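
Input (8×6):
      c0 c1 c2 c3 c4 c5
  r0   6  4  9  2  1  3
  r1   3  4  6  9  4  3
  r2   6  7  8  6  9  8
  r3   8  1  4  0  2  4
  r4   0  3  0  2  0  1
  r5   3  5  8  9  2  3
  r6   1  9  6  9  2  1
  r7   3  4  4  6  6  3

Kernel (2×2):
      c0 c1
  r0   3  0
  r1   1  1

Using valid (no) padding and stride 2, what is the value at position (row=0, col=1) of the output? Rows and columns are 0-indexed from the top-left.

The receptive field on the input at this output position is [9 2 / 6 9]. Elementwise product with the kernel and sum: 9·3 + 6·1 + 9·1.

42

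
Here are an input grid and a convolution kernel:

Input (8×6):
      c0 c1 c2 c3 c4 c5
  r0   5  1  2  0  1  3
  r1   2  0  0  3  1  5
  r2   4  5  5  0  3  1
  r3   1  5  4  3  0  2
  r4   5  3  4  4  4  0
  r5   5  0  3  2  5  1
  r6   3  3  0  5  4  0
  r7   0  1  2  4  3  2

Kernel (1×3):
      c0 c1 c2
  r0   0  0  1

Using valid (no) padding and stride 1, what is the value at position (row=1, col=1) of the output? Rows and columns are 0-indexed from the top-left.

The receptive field on the input at this output position is [0 0 3]. Elementwise product with the kernel and sum: 3·1.

3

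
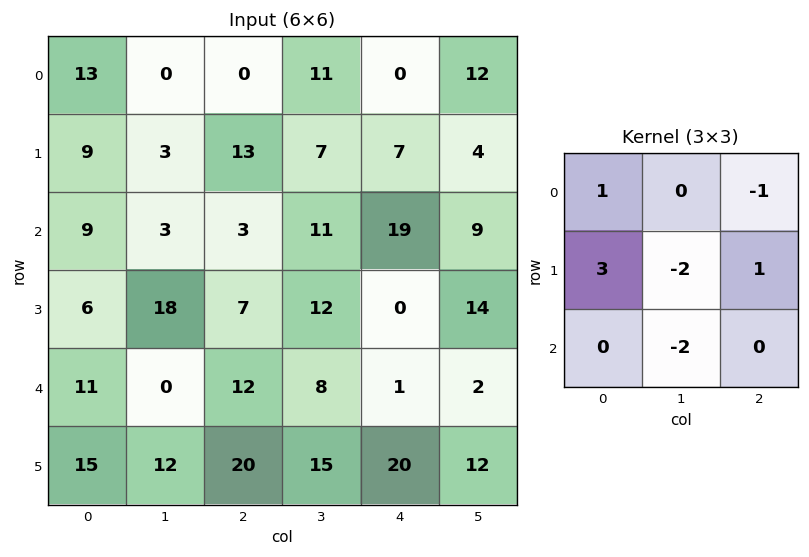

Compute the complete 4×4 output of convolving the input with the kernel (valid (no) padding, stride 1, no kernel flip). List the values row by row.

41 -27 10 -28
-16 -4 -12 7
-5 20 -35 50
20 -50 -2 -18

Output[0,0]: The receptive field on the input at this output position is [13 0 0 / 9 3 13 / 9 3 3]. Elementwise product with the kernel and sum: 13·1 + 0·-1 + 9·3 + 3·-2 + 13·1 + 3·-2.
Output[0,1]: The receptive field on the input at this output position is [0 0 11 / 3 13 7 / 3 3 11]. Elementwise product with the kernel and sum: 0·1 + 11·-1 + 3·3 + 13·-2 + 7·1 + 3·-2.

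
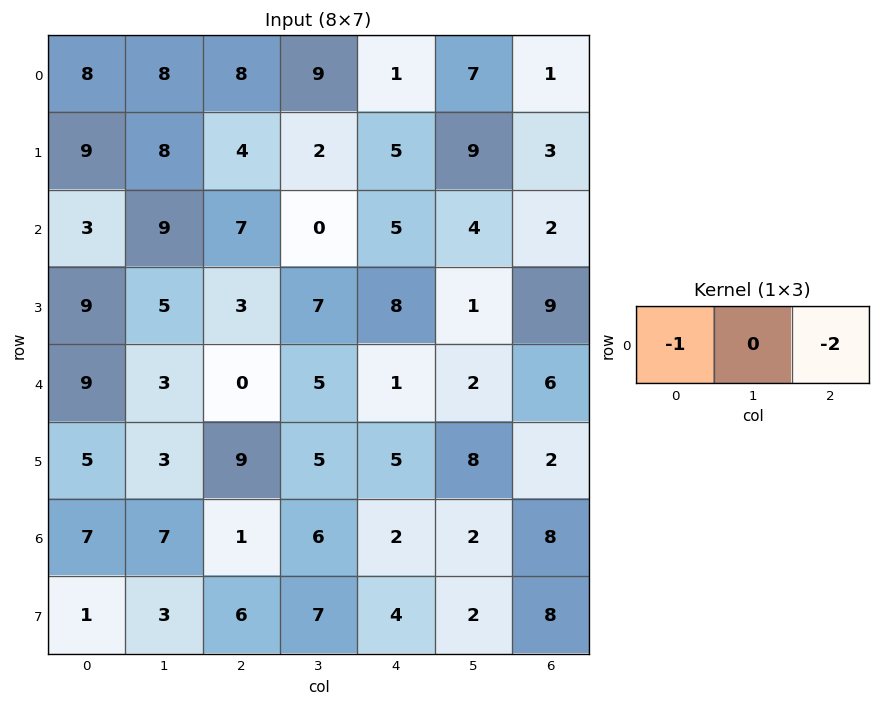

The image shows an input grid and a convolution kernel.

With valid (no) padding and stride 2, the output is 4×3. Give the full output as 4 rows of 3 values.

-24 -10 -3
-17 -17 -9
-9 -2 -13
-9 -5 -18

Output[0,0]: The receptive field on the input at this output position is [8 8 8]. Elementwise product with the kernel and sum: 8·-1 + 8·-2.
Output[0,1]: The receptive field on the input at this output position is [8 9 1]. Elementwise product with the kernel and sum: 8·-1 + 1·-2.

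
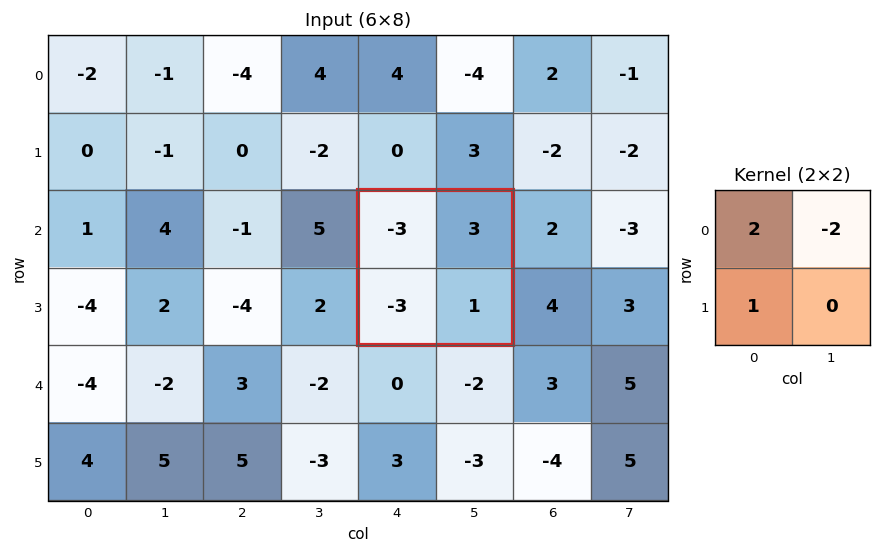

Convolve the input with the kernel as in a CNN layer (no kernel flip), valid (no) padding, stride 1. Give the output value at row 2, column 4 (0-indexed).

-15

The receptive field on the input at this output position is [-3 3 / -3 1]. Elementwise product with the kernel and sum: -3·2 + 3·-2 + -3·1.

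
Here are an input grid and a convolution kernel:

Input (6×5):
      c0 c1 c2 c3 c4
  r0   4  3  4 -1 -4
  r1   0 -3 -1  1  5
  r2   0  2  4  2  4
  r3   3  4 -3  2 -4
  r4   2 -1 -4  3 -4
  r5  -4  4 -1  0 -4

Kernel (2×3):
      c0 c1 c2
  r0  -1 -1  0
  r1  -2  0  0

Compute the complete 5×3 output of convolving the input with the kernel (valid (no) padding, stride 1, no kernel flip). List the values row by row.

Output[0,0]: The receptive field on the input at this output position is [4 3 4 / 0 -3 -1]. Elementwise product with the kernel and sum: 4·-1 + 3·-1 + 0·-2.

-7 -1 -1
3 0 -8
-8 -14 0
-11 1 9
7 -3 3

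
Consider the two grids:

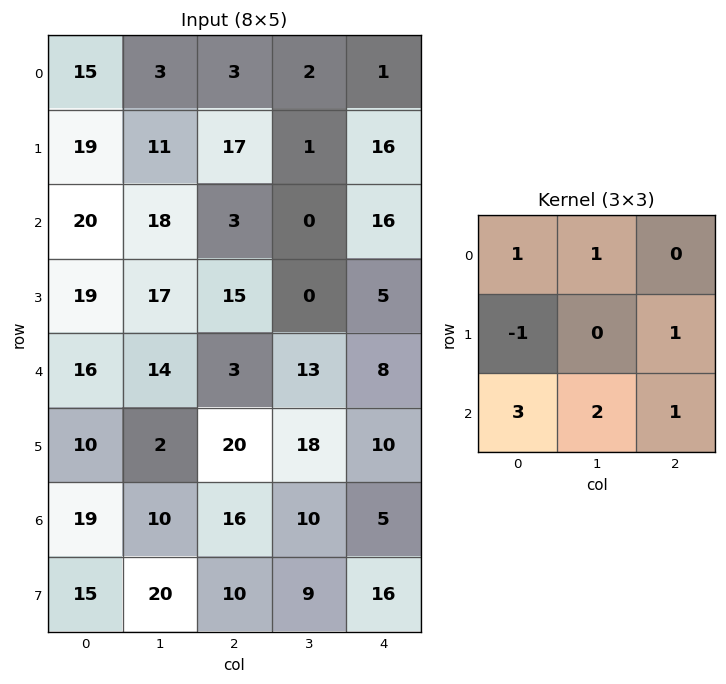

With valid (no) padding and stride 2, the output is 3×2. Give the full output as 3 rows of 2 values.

Output[0,0]: The receptive field on the input at this output position is [15 3 3 / 19 11 17 / 20 18 3]. Elementwise product with the kernel and sum: 15·1 + 3·1 + 19·-1 + 17·1 + 20·3 + 18·2 + 3·1.

115 29
113 36
133 79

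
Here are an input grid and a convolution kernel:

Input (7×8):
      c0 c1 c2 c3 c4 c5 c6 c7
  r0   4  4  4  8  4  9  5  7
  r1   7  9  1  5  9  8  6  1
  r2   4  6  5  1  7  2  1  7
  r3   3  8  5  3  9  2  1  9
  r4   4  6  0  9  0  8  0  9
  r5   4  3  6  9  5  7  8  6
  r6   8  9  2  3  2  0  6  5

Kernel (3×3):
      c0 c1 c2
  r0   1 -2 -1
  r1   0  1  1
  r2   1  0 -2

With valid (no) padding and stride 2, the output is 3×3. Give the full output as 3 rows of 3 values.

-4 -11 0
4 8 5
5 -6 -11

Output[0,0]: The receptive field on the input at this output position is [4 4 4 / 7 9 1 / 4 6 5]. Elementwise product with the kernel and sum: 4·1 + 4·-2 + 4·-1 + 9·1 + 1·1 + 4·1 + 5·-2.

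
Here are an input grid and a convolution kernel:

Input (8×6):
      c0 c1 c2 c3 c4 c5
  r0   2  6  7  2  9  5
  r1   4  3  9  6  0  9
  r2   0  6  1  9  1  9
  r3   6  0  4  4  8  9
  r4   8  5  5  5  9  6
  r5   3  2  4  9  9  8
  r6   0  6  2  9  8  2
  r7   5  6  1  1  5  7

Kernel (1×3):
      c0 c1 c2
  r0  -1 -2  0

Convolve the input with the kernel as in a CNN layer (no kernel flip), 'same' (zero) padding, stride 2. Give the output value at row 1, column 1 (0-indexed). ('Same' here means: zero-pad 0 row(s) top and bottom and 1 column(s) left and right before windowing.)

-8

The receptive field on the zero-padded input at this output position is [6 1 9]. Elementwise product with the kernel and sum: 6·-1 + 1·-2.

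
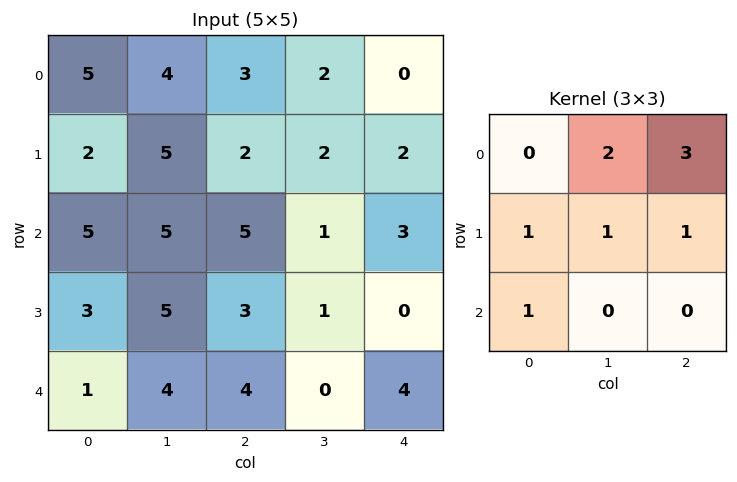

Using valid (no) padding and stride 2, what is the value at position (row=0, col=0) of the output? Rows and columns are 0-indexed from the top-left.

31

The receptive field on the input at this output position is [5 4 3 / 2 5 2 / 5 5 5]. Elementwise product with the kernel and sum: 4·2 + 3·3 + 2·1 + 5·1 + 2·1 + 5·1.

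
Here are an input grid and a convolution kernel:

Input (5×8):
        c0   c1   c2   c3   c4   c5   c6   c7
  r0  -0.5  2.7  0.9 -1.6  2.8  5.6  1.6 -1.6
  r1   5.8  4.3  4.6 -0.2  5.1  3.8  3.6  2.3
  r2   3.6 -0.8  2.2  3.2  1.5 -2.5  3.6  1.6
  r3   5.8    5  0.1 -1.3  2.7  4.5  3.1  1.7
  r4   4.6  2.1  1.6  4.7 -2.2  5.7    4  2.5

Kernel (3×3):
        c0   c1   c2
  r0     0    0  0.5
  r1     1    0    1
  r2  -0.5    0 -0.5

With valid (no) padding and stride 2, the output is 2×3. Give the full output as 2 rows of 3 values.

Output[0,0]: The receptive field on the input at this output position is [-0.5 2.7 0.9 / 5.8 4.3 4.6 / 3.6 -0.8 2.2]. Elementwise product with the kernel and sum: 0.9·0.5 + 5.8·1 + 4.6·1 + 3.6·-0.5 + 2.2·-0.5.
Output[0,1]: The receptive field on the input at this output position is [0.9 -1.6 2.8 / 4.6 -0.2 5.1 / 2.2 3.2 1.5]. Elementwise product with the kernel and sum: 2.8·0.5 + 4.6·1 + 5.1·1 + 2.2·-0.5 + 1.5·-0.5.

7.95 9.25 6.95
3.9 3.85 6.7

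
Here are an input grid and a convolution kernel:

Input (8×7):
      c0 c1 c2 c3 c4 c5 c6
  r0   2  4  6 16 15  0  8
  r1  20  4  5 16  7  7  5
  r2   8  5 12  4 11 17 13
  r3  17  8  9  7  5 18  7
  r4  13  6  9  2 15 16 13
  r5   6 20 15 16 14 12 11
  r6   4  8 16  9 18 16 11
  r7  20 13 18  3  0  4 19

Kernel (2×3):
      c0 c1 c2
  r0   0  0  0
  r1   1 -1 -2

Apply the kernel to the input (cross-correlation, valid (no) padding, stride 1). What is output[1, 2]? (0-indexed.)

The receptive field on the input at this output position is [5 16 7 / 12 4 11]. Elementwise product with the kernel and sum: 12·1 + 4·-1 + 11·-2.

-14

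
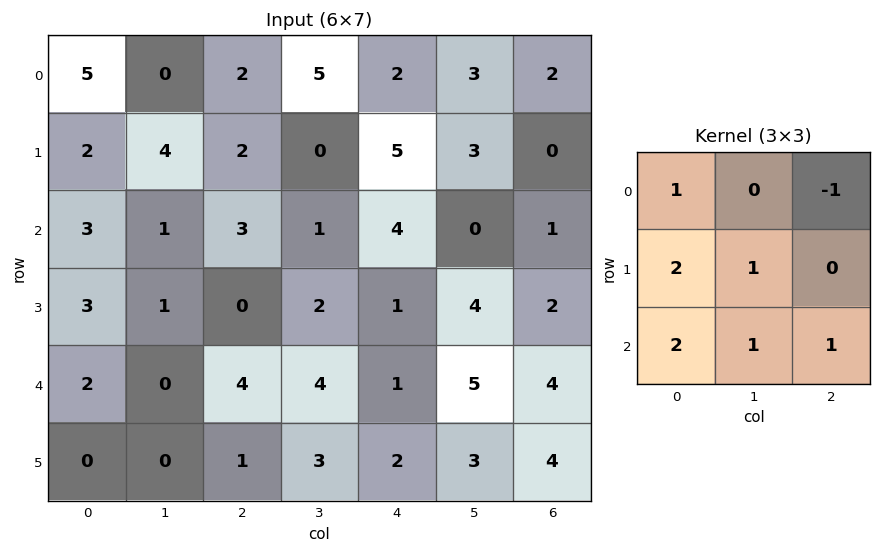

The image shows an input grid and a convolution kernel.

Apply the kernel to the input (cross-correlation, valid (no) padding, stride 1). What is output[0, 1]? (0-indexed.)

11

The receptive field on the input at this output position is [0 2 5 / 4 2 0 / 1 3 1]. Elementwise product with the kernel and sum: 0·1 + 5·-1 + 4·2 + 2·1 + 1·2 + 3·1 + 1·1.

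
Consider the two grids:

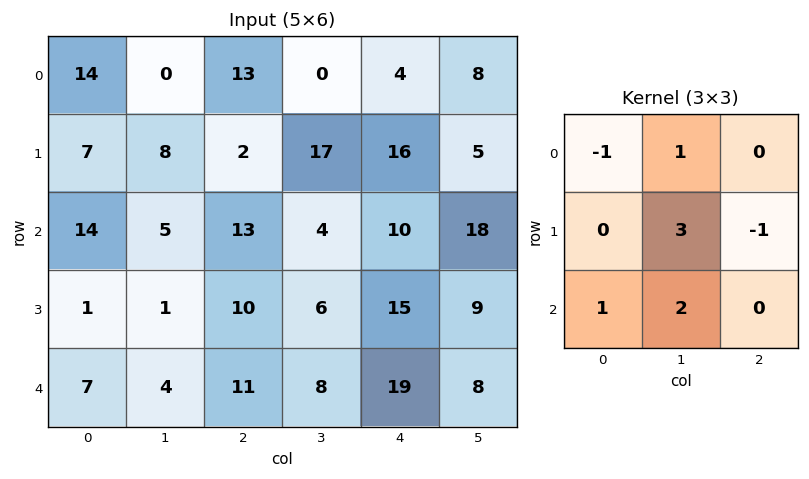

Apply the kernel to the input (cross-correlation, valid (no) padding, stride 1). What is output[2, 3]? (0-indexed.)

88

The receptive field on the input at this output position is [4 10 18 / 6 15 9 / 8 19 8]. Elementwise product with the kernel and sum: 4·-1 + 10·1 + 15·3 + 9·-1 + 8·1 + 19·2.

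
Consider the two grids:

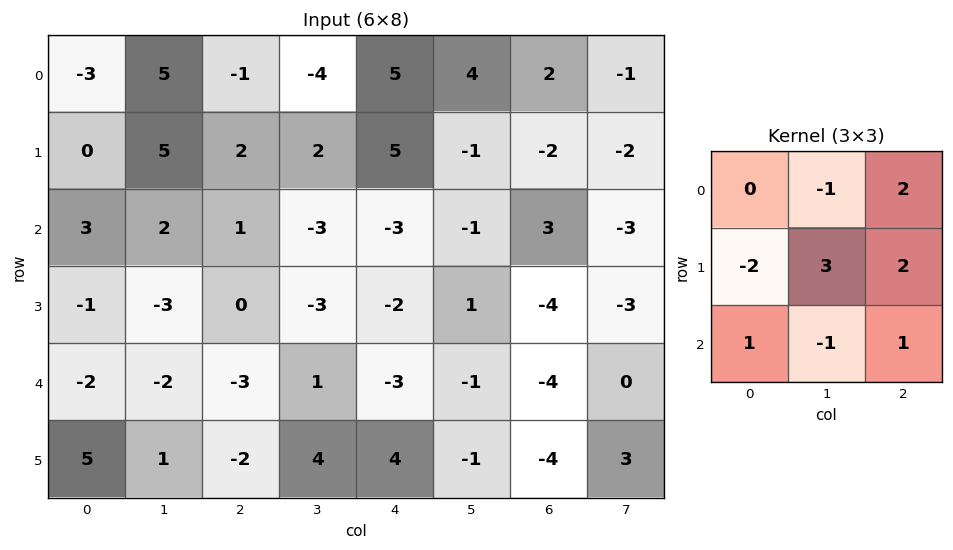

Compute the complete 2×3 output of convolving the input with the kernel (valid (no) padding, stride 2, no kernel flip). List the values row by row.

14 27 -16
-10 -23 0

Output[0,0]: The receptive field on the input at this output position is [-3 5 -1 / 0 5 2 / 3 2 1]. Elementwise product with the kernel and sum: 5·-1 + -1·2 + 0·-2 + 5·3 + 2·2 + 3·1 + 2·-1 + 1·1.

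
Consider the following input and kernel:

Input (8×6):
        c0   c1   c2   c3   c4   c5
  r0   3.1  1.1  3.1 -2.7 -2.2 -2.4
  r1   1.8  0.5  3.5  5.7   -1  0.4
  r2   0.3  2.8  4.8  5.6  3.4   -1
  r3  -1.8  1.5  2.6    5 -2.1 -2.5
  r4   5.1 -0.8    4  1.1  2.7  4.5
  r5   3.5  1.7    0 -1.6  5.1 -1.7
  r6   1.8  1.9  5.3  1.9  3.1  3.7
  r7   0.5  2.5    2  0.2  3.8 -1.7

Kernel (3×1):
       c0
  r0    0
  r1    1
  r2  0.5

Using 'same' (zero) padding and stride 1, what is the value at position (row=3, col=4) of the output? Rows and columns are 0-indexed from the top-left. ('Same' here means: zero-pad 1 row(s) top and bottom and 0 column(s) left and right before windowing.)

The receptive field on the zero-padded input at this output position is [3.4 / -2.1 / 2.7]. Elementwise product with the kernel and sum: -2.1·1 + 2.7·0.5.

-0.75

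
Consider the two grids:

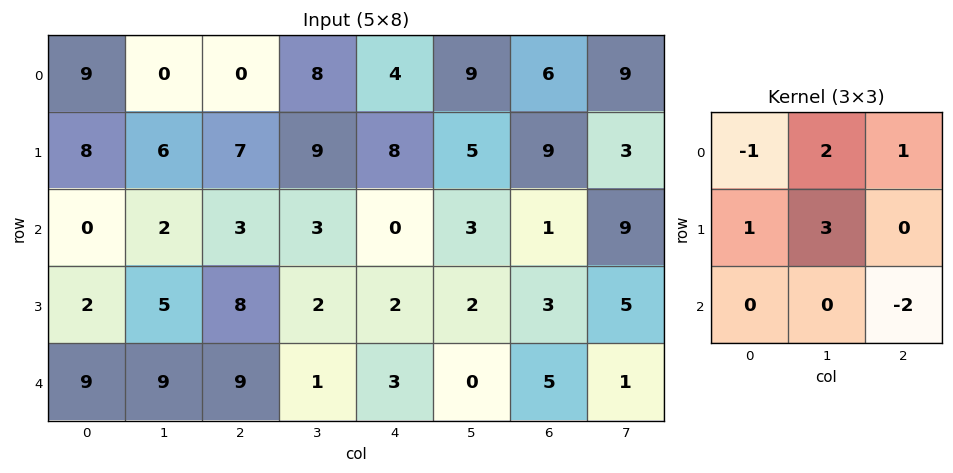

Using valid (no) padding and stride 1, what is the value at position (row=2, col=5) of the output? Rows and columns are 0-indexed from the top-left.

17

The receptive field on the input at this output position is [3 1 9 / 2 3 5 / 0 5 1]. Elementwise product with the kernel and sum: 3·-1 + 1·2 + 9·1 + 2·1 + 3·3 + 1·-2.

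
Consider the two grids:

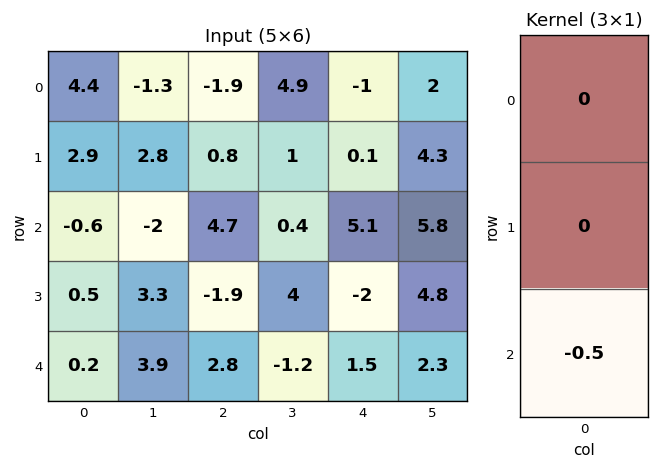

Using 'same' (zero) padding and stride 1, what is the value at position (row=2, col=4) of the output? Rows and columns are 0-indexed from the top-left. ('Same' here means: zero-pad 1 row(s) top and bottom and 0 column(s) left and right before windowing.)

1

The receptive field on the zero-padded input at this output position is [0.1 / 5.1 / -2]. Elementwise product with the kernel and sum: -2·-0.5.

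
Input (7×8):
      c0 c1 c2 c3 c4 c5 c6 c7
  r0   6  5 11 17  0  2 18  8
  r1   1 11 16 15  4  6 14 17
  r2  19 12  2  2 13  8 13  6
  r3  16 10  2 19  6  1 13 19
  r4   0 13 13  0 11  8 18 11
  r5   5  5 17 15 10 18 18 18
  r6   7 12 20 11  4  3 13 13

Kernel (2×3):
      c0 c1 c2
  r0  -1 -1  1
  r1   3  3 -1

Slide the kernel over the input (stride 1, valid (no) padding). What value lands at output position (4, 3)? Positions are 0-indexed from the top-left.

The receptive field on the input at this output position is [0 11 8 / 15 10 18]. Elementwise product with the kernel and sum: 0·-1 + 11·-1 + 8·1 + 15·3 + 10·3 + 18·-1.

54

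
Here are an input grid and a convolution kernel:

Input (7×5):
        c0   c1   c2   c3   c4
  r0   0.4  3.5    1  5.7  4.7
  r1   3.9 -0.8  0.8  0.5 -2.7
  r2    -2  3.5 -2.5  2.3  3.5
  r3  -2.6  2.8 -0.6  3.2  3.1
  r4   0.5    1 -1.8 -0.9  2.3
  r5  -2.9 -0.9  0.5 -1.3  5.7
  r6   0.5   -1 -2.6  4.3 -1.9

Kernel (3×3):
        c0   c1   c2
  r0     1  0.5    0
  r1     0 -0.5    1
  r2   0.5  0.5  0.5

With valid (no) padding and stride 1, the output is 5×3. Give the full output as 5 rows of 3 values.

Output[0,0]: The receptive field on the input at this output position is [0.4 3.5 1 / 3.9 -0.8 0.8 / -2 3.5 -2.5]. Elementwise product with the kernel and sum: 0.4·1 + 3.5·0.5 + -0.8·-0.5 + 0.8·1 + -2·0.5 + 3.5·0.5 + -2.5·0.5.
Output[0,1]: The receptive field on the input at this output position is [3.5 1 5.7 / -0.8 0.8 0.5 / 3.5 -2.5 2.3]. Elementwise product with the kernel and sum: 3.5·1 + 1·0.5 + 0.8·-0.5 + 0.5·1 + 3.5·0.5 + -2.5·0.5 + 2.3·0.5.

2.85 5.75 2.55
-0.95 5.85 6.25
-2.4 4.9 -0.05
-5.15 1.65 6.2
0.4 -1.1 4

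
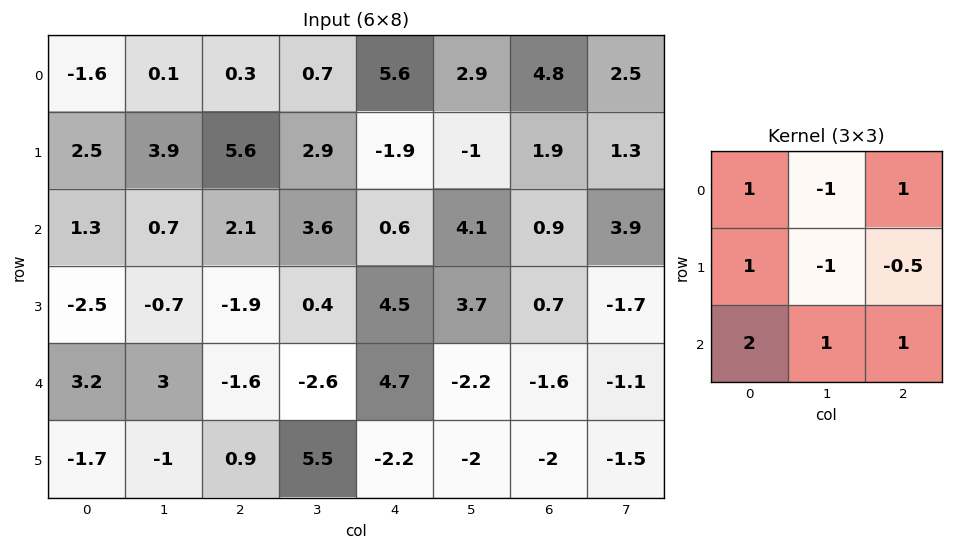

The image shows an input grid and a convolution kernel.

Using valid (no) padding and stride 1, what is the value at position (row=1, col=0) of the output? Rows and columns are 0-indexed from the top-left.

The receptive field on the input at this output position is [2.5 3.9 5.6 / 1.3 0.7 2.1 / -2.5 -0.7 -1.9]. Elementwise product with the kernel and sum: 2.5·1 + 3.9·-1 + 5.6·1 + 1.3·1 + 0.7·-1 + 2.1·-0.5 + -2.5·2 + -0.7·1 + -1.9·1.

-3.85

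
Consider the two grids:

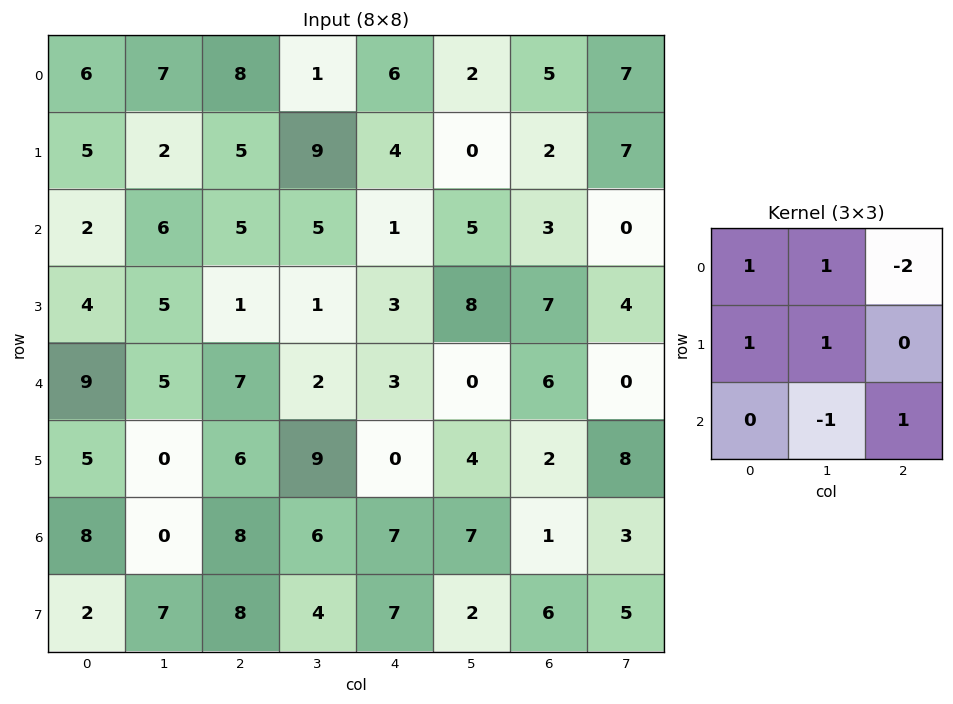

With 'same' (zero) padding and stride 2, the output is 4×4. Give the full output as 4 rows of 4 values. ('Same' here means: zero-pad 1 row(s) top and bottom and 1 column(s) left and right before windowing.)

Output[0,0]: The receptive field on the zero-padded input at this output position is [0 0 0 / 0 6 7 / 0 5 2]. Elementwise product with the kernel and sum: 0·1 + 0·1 + 0·-2 + 0·1 + 6·1 + 5·-1 + 2·1.

3 19 3 12
4 0 24 -7
-2 19 -3 19
18 -8 9 -3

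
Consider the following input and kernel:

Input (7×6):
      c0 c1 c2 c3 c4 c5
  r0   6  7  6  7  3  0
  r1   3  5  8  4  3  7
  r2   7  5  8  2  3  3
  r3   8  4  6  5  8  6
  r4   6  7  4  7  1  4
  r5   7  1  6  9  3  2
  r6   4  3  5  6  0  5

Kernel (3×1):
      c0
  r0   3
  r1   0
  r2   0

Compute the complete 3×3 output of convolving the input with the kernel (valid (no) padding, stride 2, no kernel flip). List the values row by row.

18 18 9
21 24 9
18 12 3

Output[0,0]: The receptive field on the input at this output position is [6 / 3 / 7]. Elementwise product with the kernel and sum: 6·3.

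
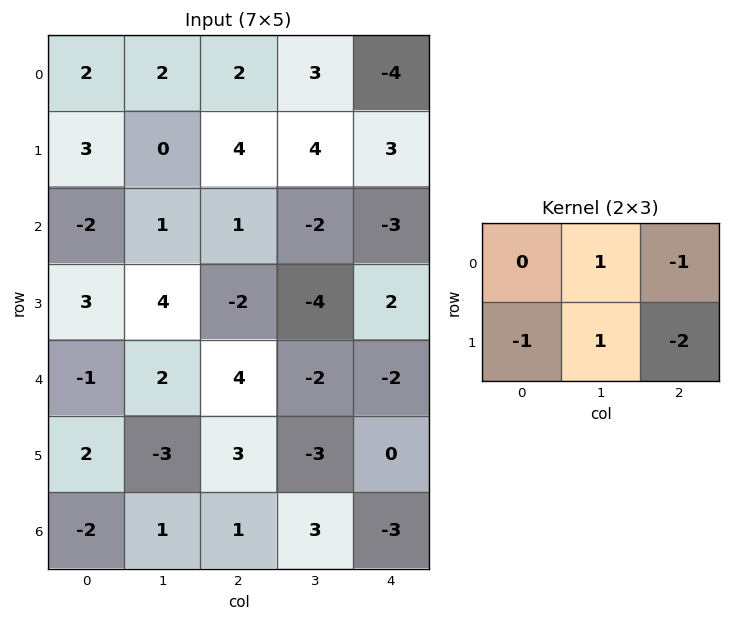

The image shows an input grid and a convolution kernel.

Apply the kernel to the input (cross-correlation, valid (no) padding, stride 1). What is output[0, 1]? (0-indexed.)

The receptive field on the input at this output position is [2 2 3 / 0 4 4]. Elementwise product with the kernel and sum: 2·1 + 3·-1 + 0·-1 + 4·1 + 4·-2.

-5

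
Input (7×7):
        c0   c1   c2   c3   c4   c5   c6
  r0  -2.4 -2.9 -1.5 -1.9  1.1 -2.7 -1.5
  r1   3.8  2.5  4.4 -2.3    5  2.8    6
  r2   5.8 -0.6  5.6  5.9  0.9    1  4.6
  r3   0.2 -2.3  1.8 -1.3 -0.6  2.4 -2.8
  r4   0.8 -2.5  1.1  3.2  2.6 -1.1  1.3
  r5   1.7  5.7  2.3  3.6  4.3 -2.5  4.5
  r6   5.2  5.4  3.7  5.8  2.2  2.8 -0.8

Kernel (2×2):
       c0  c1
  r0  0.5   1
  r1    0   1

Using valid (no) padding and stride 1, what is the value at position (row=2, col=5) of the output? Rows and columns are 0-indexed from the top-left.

The receptive field on the input at this output position is [1 4.6 / 2.4 -2.8]. Elementwise product with the kernel and sum: 1·0.5 + 4.6·1 + -2.8·1.

2.3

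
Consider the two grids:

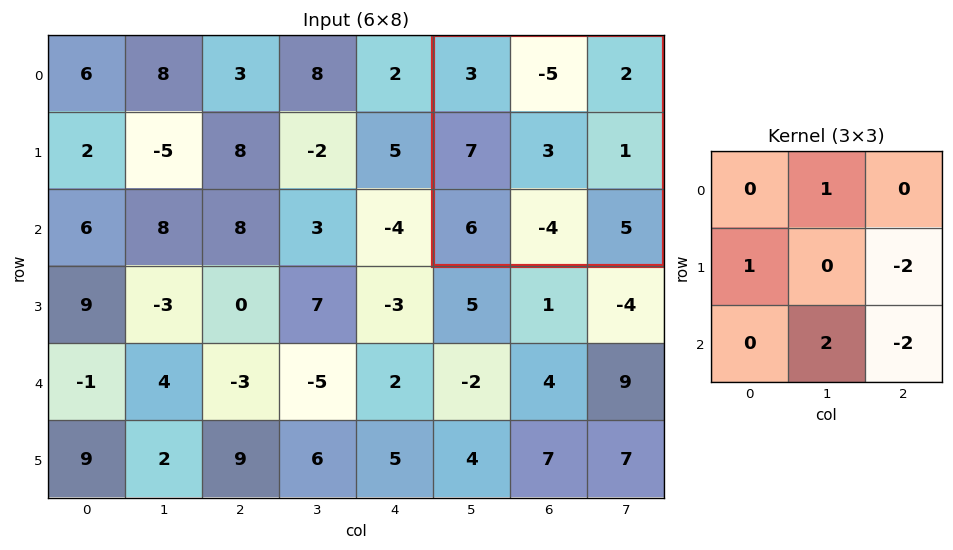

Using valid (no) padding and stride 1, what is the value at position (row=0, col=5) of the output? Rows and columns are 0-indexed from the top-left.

-18

The receptive field on the input at this output position is [3 -5 2 / 7 3 1 / 6 -4 5]. Elementwise product with the kernel and sum: -5·1 + 7·1 + 1·-2 + -4·2 + 5·-2.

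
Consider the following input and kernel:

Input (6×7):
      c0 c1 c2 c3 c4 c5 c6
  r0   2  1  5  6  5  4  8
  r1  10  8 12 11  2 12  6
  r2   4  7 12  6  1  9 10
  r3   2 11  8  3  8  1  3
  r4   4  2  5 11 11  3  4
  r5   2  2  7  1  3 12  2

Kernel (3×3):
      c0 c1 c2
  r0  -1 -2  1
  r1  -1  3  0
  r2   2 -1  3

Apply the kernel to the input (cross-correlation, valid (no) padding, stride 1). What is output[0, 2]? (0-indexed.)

The receptive field on the input at this output position is [5 6 5 / 12 11 2 / 12 6 1]. Elementwise product with the kernel and sum: 5·-1 + 6·-2 + 5·1 + 12·-1 + 11·3 + 12·2 + 6·-1 + 1·3.

30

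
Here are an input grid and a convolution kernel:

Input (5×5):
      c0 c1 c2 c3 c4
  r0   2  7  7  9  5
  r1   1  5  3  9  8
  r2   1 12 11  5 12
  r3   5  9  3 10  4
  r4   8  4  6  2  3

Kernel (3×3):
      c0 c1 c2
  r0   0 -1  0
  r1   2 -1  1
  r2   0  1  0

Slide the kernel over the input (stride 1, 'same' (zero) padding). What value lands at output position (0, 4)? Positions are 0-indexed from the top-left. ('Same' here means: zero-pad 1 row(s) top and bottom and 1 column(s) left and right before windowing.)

The receptive field on the zero-padded input at this output position is [0 0 0 / 9 5 0 / 9 8 0]. Elementwise product with the kernel and sum: 0·-1 + 9·2 + 5·-1 + 0·1 + 8·1.

21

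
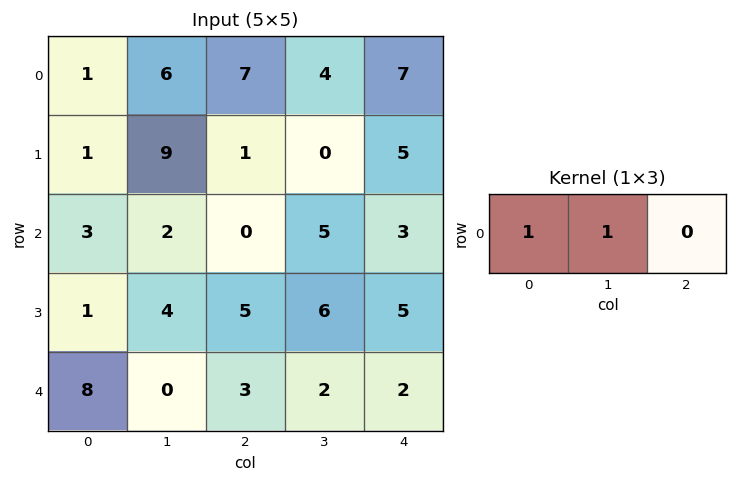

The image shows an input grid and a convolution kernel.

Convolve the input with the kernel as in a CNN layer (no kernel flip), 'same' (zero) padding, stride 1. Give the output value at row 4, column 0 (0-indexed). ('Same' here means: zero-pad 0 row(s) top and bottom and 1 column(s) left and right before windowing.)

8

The receptive field on the zero-padded input at this output position is [0 8 0]. Elementwise product with the kernel and sum: 0·1 + 8·1.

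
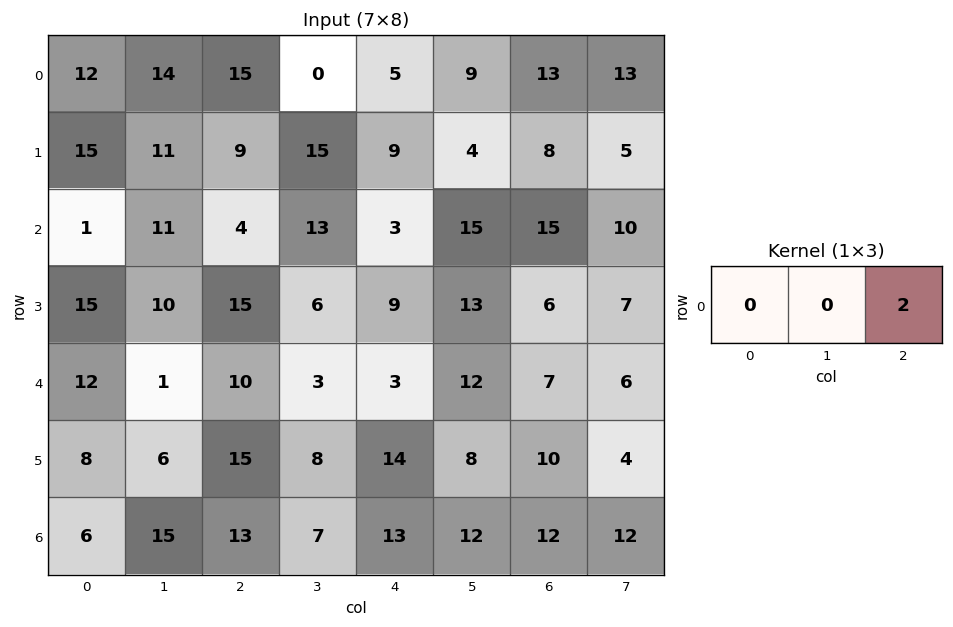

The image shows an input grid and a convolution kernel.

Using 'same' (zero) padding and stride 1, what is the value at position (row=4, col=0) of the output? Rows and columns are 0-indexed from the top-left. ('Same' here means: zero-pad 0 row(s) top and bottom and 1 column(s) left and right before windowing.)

The receptive field on the zero-padded input at this output position is [0 12 1]. Elementwise product with the kernel and sum: 1·2.

2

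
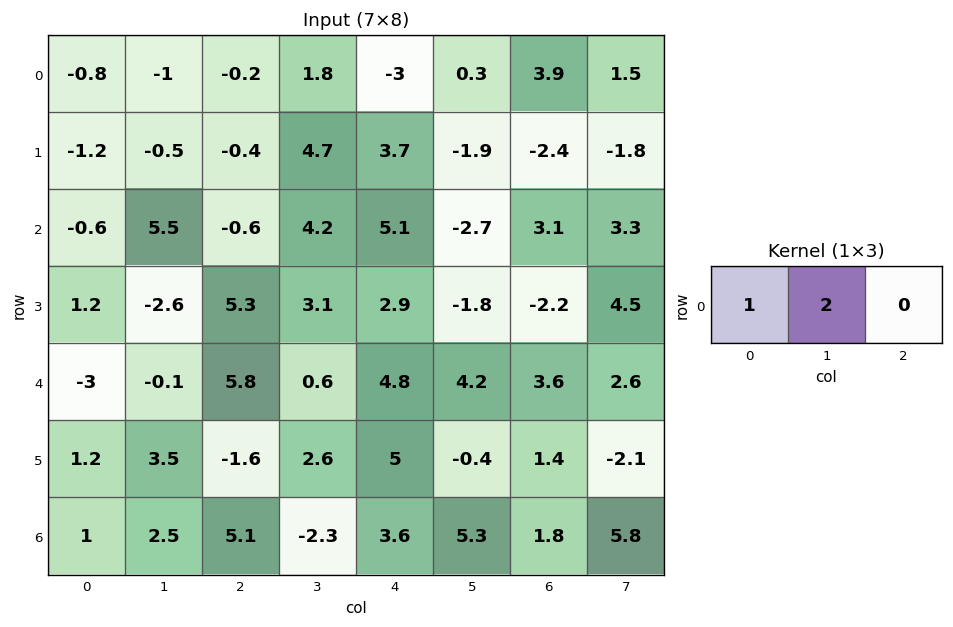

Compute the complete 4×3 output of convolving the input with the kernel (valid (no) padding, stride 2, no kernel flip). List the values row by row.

-2.8 3.4 -2.4
10.4 7.8 -0.3
-3.2 7 13.2
6 0.5 14.2

Output[0,0]: The receptive field on the input at this output position is [-0.8 -1 -0.2]. Elementwise product with the kernel and sum: -0.8·1 + -1·2.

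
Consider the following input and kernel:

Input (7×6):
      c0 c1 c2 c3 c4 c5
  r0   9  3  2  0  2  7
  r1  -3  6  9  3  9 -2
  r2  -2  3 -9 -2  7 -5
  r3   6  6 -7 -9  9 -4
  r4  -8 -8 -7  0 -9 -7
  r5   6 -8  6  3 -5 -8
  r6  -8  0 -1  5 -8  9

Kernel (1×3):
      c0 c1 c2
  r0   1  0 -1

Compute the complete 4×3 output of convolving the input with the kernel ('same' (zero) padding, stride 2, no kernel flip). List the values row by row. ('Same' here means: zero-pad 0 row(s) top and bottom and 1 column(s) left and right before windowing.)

-3 3 -7
-3 5 3
8 -8 7
0 -5 -4

Output[0,0]: The receptive field on the zero-padded input at this output position is [0 9 3]. Elementwise product with the kernel and sum: 0·1 + 3·-1.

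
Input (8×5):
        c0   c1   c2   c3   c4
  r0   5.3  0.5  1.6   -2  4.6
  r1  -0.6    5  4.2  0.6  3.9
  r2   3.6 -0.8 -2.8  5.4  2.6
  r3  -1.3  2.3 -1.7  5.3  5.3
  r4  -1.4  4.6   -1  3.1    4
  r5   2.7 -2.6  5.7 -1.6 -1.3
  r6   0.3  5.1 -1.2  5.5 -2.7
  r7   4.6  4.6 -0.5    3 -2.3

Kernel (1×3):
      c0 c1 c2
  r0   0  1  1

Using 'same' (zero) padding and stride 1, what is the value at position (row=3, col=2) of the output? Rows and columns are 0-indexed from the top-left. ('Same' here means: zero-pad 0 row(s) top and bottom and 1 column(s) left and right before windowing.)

The receptive field on the zero-padded input at this output position is [2.3 -1.7 5.3]. Elementwise product with the kernel and sum: -1.7·1 + 5.3·1.

3.6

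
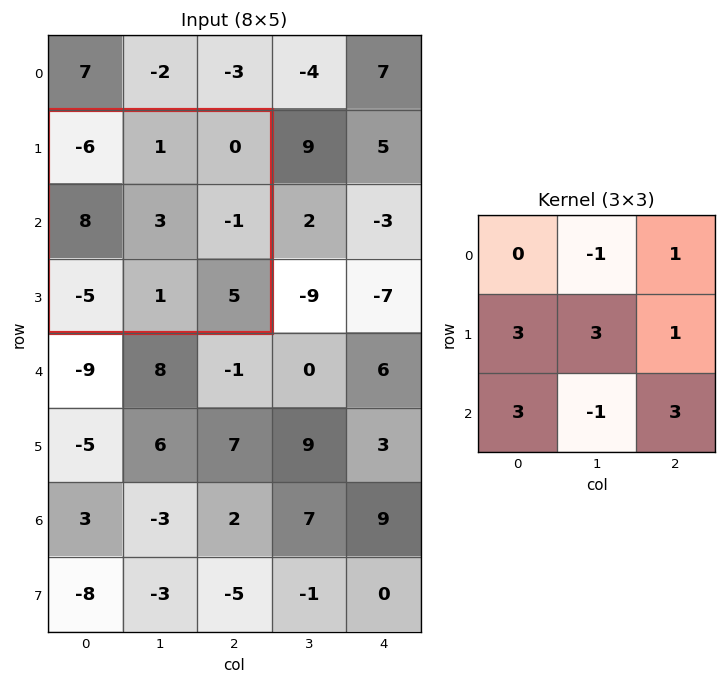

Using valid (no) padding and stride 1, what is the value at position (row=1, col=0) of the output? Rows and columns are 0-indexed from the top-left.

30

The receptive field on the input at this output position is [-6 1 0 / 8 3 -1 / -5 1 5]. Elementwise product with the kernel and sum: 1·-1 + 0·1 + 8·3 + 3·3 + -1·1 + -5·3 + 1·-1 + 5·3.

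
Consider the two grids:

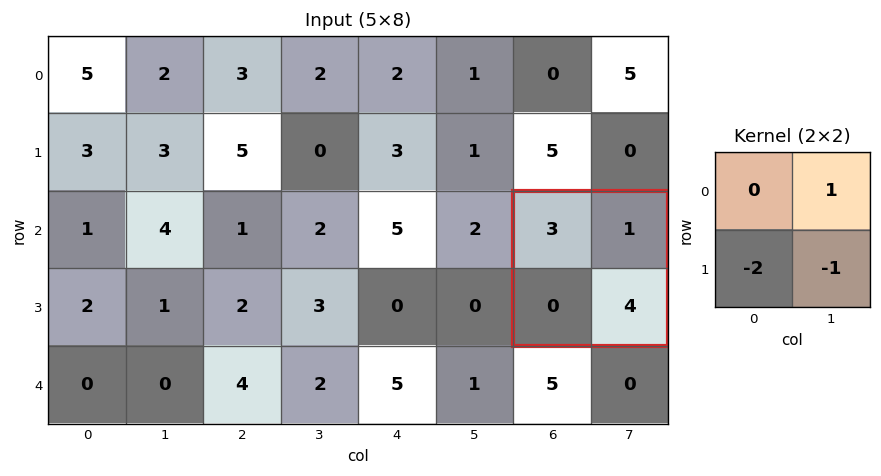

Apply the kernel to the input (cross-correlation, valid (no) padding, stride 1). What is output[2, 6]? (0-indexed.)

-3

The receptive field on the input at this output position is [3 1 / 0 4]. Elementwise product with the kernel and sum: 1·1 + 0·-2 + 4·-1.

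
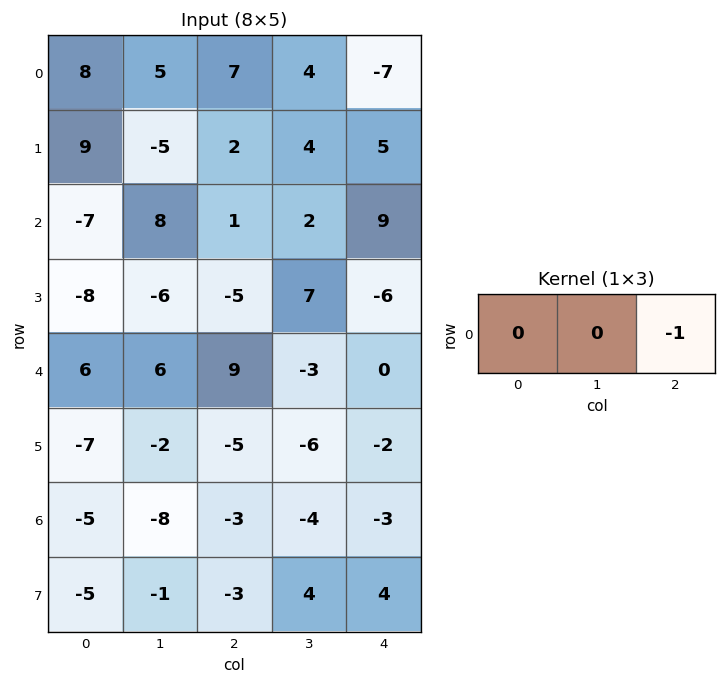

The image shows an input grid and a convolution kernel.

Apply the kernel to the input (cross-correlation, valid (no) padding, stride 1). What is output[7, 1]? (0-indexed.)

-4

The receptive field on the input at this output position is [-1 -3 4]. Elementwise product with the kernel and sum: 4·-1.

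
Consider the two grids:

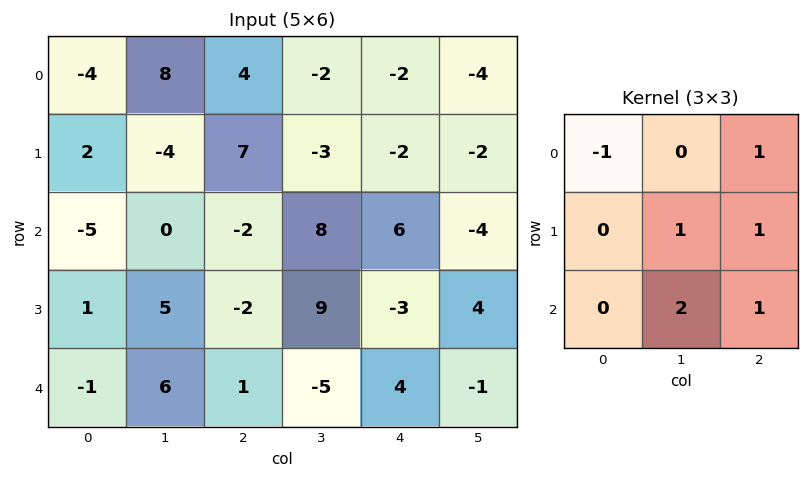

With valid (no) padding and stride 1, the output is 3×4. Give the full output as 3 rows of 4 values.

9 -2 11 2
11 12 20 1
19 12 8 -4

Output[0,0]: The receptive field on the input at this output position is [-4 8 4 / 2 -4 7 / -5 0 -2]. Elementwise product with the kernel and sum: -4·-1 + 4·1 + -4·1 + 7·1 + 0·2 + -2·1.
Output[0,1]: The receptive field on the input at this output position is [8 4 -2 / -4 7 -3 / 0 -2 8]. Elementwise product with the kernel and sum: 8·-1 + -2·1 + 7·1 + -3·1 + -2·2 + 8·1.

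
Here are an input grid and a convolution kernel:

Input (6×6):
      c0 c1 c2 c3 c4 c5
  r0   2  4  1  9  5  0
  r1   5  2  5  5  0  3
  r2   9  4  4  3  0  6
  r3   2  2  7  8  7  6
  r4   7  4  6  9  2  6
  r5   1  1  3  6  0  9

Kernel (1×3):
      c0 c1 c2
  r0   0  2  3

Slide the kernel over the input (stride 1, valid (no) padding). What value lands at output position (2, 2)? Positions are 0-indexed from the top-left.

6

The receptive field on the input at this output position is [4 3 0]. Elementwise product with the kernel and sum: 3·2 + 0·3.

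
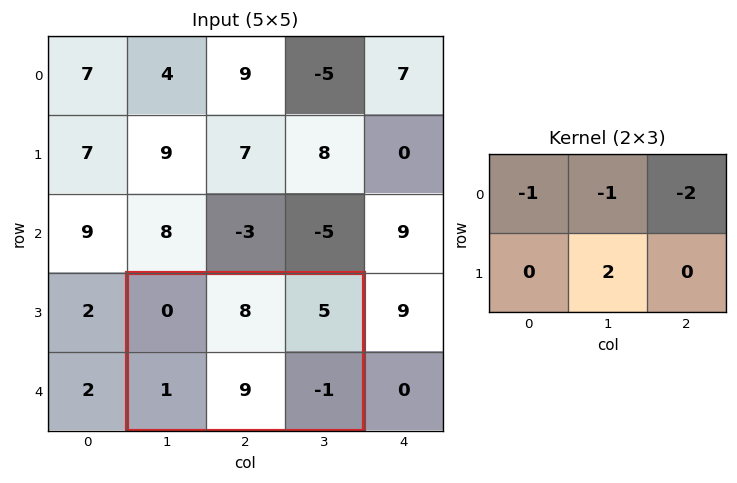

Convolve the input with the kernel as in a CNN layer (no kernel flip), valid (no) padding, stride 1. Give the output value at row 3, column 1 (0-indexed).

The receptive field on the input at this output position is [0 8 5 / 1 9 -1]. Elementwise product with the kernel and sum: 0·-1 + 8·-1 + 5·-2 + 9·2.

0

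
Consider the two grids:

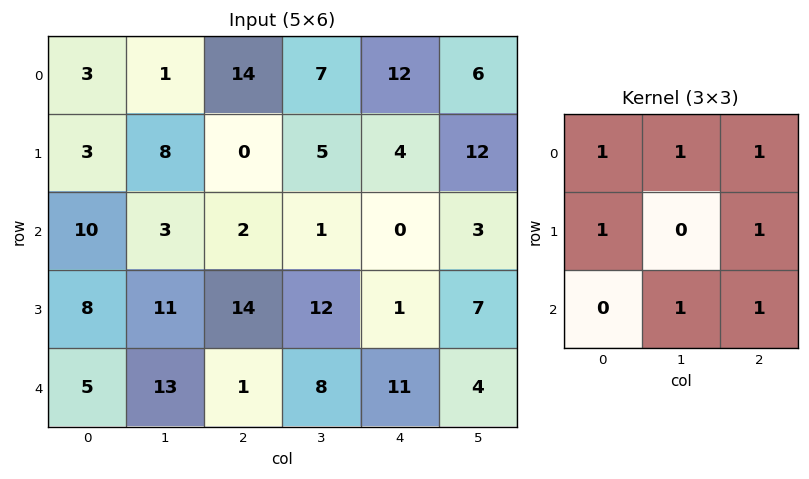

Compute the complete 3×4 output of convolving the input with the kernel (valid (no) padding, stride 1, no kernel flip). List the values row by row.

26 38 38 45
48 43 24 33
51 38 37 38

Output[0,0]: The receptive field on the input at this output position is [3 1 14 / 3 8 0 / 10 3 2]. Elementwise product with the kernel and sum: 3·1 + 1·1 + 14·1 + 3·1 + 0·1 + 3·1 + 2·1.
Output[0,1]: The receptive field on the input at this output position is [1 14 7 / 8 0 5 / 3 2 1]. Elementwise product with the kernel and sum: 1·1 + 14·1 + 7·1 + 8·1 + 5·1 + 2·1 + 1·1.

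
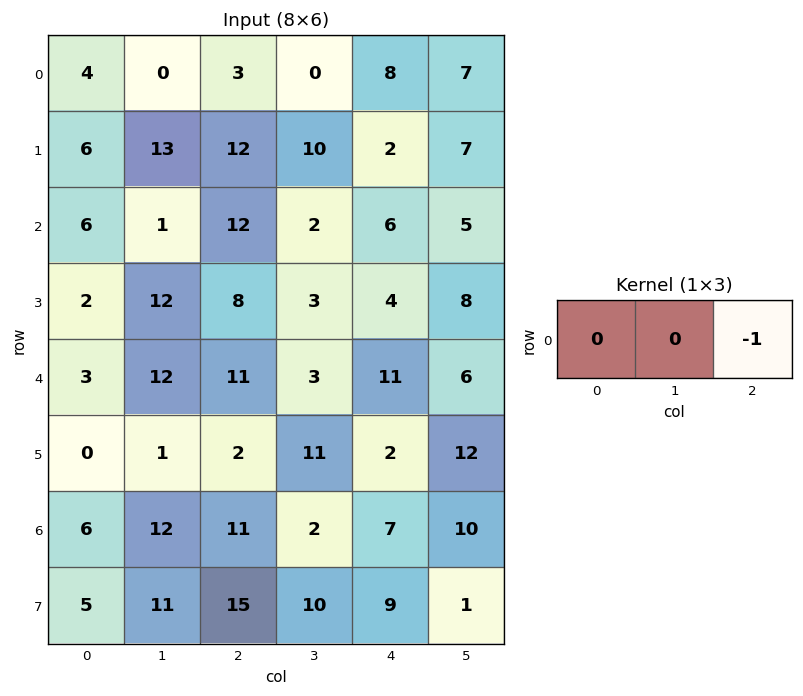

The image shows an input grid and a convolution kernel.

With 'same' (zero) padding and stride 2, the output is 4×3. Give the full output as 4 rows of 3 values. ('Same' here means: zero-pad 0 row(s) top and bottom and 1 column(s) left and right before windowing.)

Output[0,0]: The receptive field on the zero-padded input at this output position is [0 4 0]. Elementwise product with the kernel and sum: 0·-1.

0 0 -7
-1 -2 -5
-12 -3 -6
-12 -2 -10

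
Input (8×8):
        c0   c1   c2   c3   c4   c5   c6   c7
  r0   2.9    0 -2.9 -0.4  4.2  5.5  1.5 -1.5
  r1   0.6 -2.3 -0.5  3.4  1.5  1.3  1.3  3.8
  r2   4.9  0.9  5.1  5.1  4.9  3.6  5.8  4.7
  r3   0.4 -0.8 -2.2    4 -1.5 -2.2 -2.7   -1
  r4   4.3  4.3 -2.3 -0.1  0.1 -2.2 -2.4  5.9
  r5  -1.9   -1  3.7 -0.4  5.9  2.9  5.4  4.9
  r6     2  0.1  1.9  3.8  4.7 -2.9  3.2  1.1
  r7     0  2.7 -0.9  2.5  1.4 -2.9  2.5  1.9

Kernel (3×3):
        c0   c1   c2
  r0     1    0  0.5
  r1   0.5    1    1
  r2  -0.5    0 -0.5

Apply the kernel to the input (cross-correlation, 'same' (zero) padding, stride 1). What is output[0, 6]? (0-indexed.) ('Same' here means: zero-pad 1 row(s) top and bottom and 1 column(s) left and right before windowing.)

0.2

The receptive field on the zero-padded input at this output position is [0 0 0 / 5.5 1.5 -1.5 / 1.3 1.3 3.8]. Elementwise product with the kernel and sum: 0·1 + 0·0.5 + 5.5·0.5 + 1.5·1 + -1.5·1 + 1.3·-0.5 + 3.8·-0.5.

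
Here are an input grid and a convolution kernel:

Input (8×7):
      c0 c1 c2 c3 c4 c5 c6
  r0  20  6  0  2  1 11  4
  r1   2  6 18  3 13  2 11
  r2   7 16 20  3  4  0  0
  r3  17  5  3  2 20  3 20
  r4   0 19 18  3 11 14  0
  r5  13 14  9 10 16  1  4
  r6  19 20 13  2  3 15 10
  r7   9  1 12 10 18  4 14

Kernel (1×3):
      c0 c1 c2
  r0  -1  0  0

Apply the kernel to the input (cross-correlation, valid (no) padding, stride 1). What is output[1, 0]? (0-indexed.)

-2

The receptive field on the input at this output position is [2 6 18]. Elementwise product with the kernel and sum: 2·-1.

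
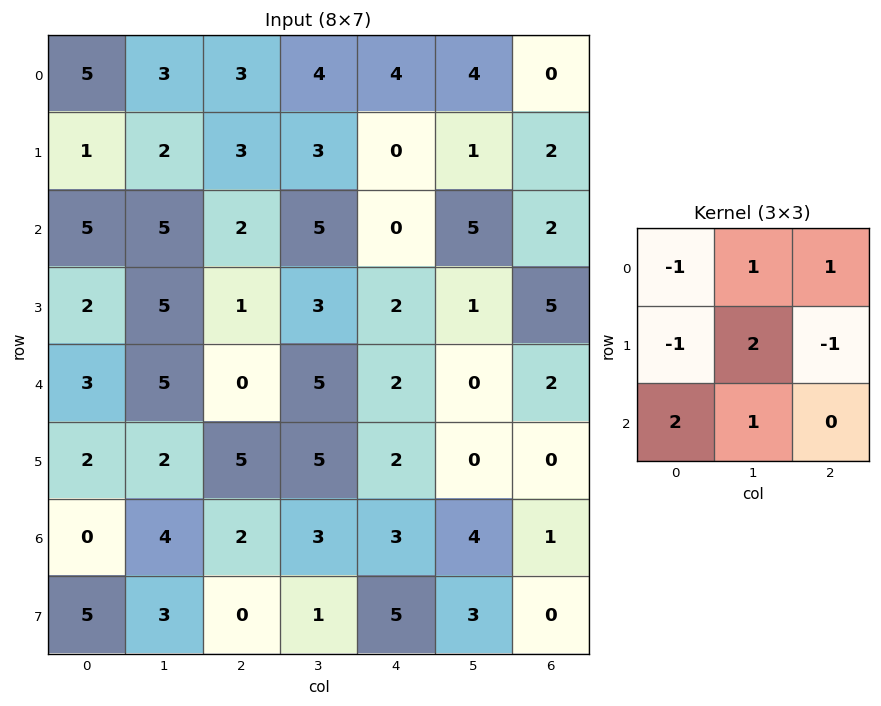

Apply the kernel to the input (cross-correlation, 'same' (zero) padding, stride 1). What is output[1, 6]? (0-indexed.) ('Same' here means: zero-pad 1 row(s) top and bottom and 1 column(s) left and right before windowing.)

The receptive field on the zero-padded input at this output position is [4 0 0 / 1 2 0 / 5 2 0]. Elementwise product with the kernel and sum: 4·-1 + 0·1 + 0·1 + 1·-1 + 2·2 + 0·-1 + 5·2 + 2·1.

11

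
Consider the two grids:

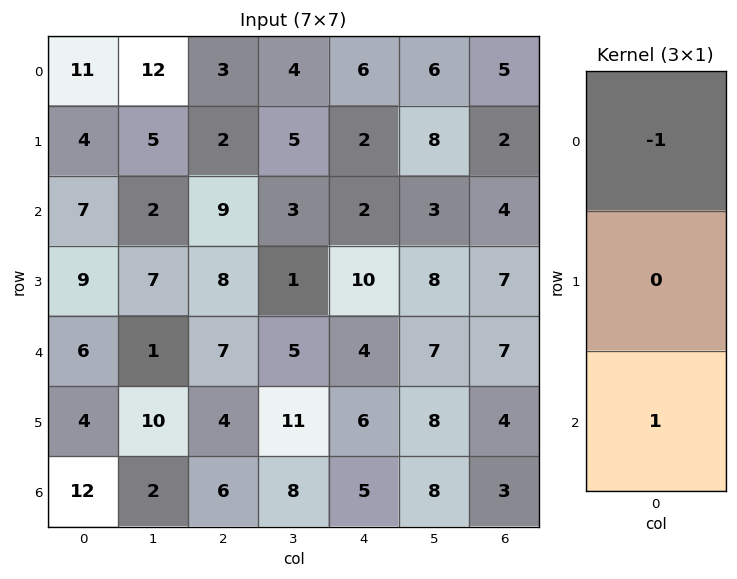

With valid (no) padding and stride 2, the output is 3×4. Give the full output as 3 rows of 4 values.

-4 6 -4 -1
-1 -2 2 3
6 -1 1 -4

Output[0,0]: The receptive field on the input at this output position is [11 / 4 / 7]. Elementwise product with the kernel and sum: 11·-1 + 7·1.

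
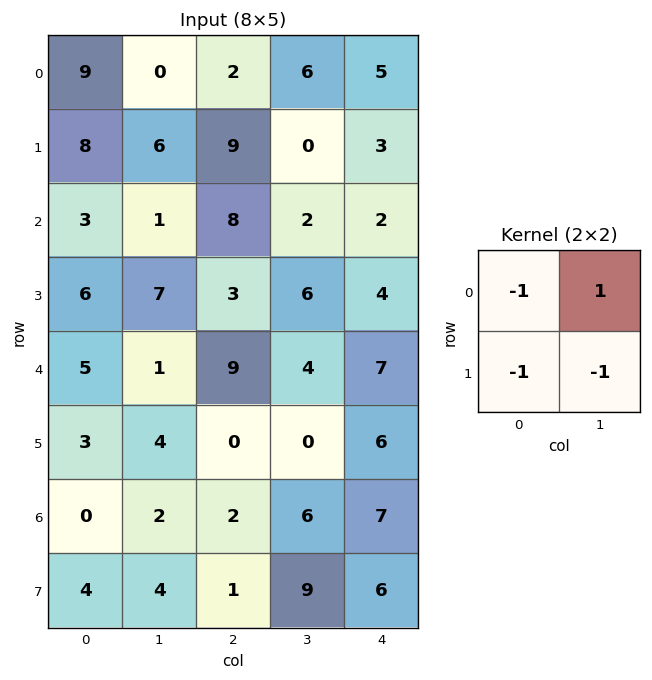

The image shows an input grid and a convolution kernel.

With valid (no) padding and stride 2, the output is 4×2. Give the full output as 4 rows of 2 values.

Output[0,0]: The receptive field on the input at this output position is [9 0 / 8 6]. Elementwise product with the kernel and sum: 9·-1 + 0·1 + 8·-1 + 6·-1.

-23 -5
-15 -15
-11 -5
-6 -6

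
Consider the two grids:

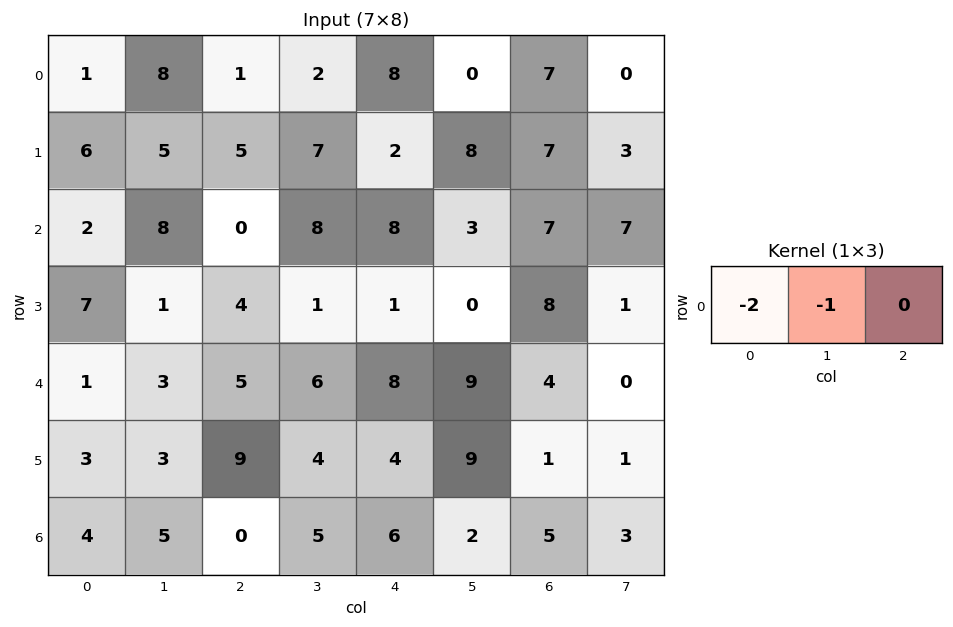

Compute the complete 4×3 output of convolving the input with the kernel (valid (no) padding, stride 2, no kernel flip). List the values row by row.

Output[0,0]: The receptive field on the input at this output position is [1 8 1]. Elementwise product with the kernel and sum: 1·-2 + 8·-1.
Output[0,1]: The receptive field on the input at this output position is [1 2 8]. Elementwise product with the kernel and sum: 1·-2 + 2·-1.

-10 -4 -16
-12 -8 -19
-5 -16 -25
-13 -5 -14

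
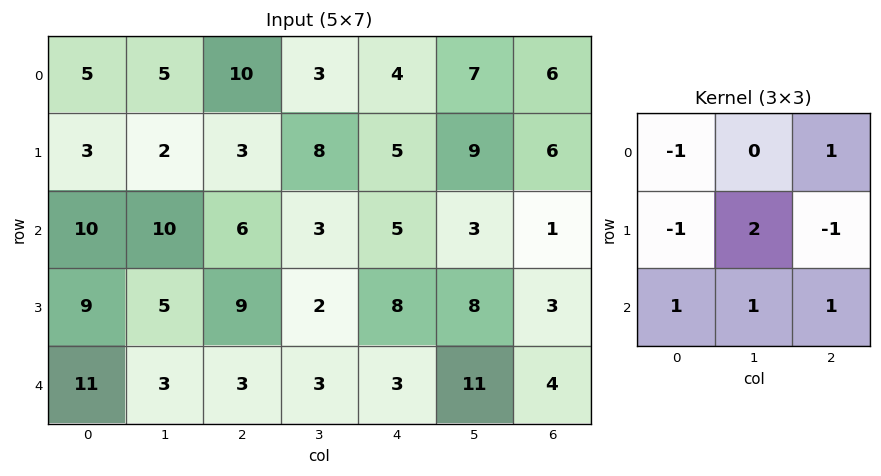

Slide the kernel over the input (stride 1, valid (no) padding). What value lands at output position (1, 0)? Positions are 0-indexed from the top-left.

The receptive field on the input at this output position is [3 2 3 / 10 10 6 / 9 5 9]. Elementwise product with the kernel and sum: 3·-1 + 3·1 + 10·-1 + 10·2 + 6·-1 + 9·1 + 5·1 + 9·1.

27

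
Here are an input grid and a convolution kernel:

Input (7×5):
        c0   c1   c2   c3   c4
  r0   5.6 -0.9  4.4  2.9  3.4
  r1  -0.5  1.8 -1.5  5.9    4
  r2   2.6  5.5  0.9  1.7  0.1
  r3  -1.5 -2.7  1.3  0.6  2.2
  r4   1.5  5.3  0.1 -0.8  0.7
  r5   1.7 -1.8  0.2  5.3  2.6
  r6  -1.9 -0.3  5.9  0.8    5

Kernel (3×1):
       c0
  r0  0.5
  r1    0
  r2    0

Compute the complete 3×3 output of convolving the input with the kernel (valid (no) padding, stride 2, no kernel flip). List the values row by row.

Output[0,0]: The receptive field on the input at this output position is [5.6 / -0.5 / 2.6]. Elementwise product with the kernel and sum: 5.6·0.5.

2.8 2.2 1.7
1.3 0.45 0.05
0.75 0.05 0.35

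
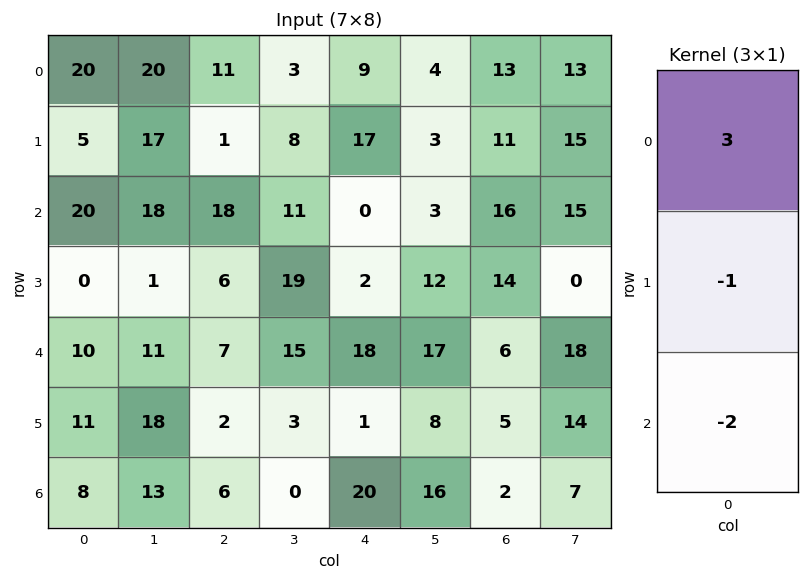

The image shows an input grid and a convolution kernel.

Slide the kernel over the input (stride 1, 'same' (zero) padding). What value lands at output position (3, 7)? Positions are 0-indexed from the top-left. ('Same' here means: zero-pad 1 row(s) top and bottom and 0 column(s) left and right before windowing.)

9

The receptive field on the zero-padded input at this output position is [15 / 0 / 18]. Elementwise product with the kernel and sum: 15·3 + 0·-1 + 18·-2.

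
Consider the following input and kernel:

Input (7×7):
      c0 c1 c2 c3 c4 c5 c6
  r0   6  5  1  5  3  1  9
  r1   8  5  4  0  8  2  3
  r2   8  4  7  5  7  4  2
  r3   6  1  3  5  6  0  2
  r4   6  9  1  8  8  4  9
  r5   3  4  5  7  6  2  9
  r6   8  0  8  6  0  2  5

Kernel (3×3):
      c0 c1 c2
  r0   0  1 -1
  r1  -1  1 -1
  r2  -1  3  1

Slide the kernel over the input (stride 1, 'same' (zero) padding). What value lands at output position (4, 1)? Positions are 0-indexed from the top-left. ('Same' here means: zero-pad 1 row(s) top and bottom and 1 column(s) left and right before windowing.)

14

The receptive field on the zero-padded input at this output position is [6 1 3 / 6 9 1 / 3 4 5]. Elementwise product with the kernel and sum: 1·1 + 3·-1 + 6·-1 + 9·1 + 1·-1 + 3·-1 + 4·3 + 5·1.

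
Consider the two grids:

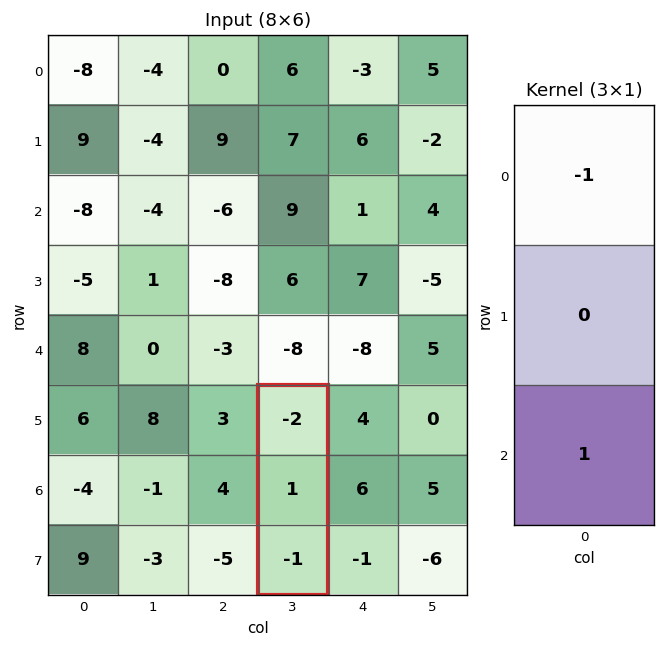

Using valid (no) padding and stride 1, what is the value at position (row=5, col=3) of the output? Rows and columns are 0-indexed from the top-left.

1

The receptive field on the input at this output position is [-2 / 1 / -1]. Elementwise product with the kernel and sum: -2·-1 + -1·1.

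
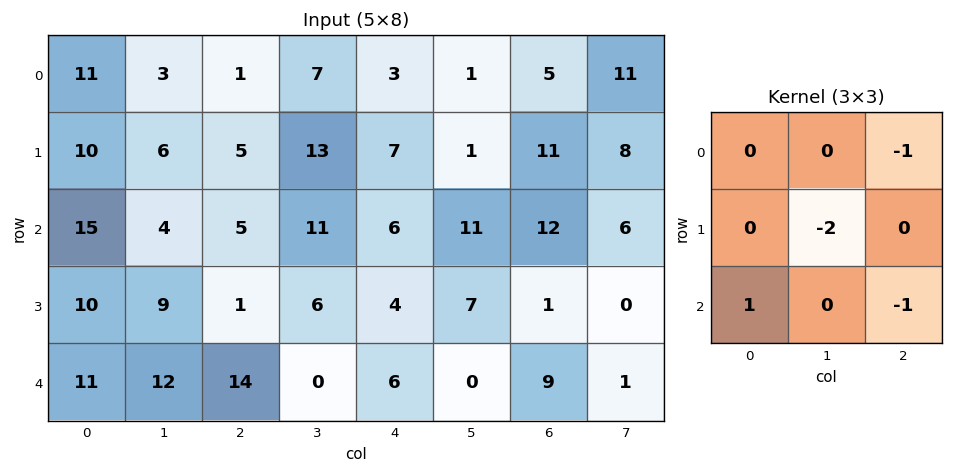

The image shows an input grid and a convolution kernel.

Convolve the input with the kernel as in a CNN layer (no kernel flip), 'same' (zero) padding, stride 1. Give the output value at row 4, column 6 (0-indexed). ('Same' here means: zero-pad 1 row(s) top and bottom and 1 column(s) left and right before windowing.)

-18

The receptive field on the zero-padded input at this output position is [7 1 0 / 0 9 1 / 0 0 0]. Elementwise product with the kernel and sum: 0·-1 + 9·-2 + 0·1 + 0·-1.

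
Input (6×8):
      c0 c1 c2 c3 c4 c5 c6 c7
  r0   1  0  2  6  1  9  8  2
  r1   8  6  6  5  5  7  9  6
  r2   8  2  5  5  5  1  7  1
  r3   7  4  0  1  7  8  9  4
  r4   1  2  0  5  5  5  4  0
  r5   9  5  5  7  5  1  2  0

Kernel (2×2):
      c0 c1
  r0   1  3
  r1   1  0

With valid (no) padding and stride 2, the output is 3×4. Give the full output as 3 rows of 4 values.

9 26 33 23
21 20 15 19
16 20 25 6

Output[0,0]: The receptive field on the input at this output position is [1 0 / 8 6]. Elementwise product with the kernel and sum: 1·1 + 0·3 + 8·1.
Output[0,1]: The receptive field on the input at this output position is [2 6 / 6 5]. Elementwise product with the kernel and sum: 2·1 + 6·3 + 6·1.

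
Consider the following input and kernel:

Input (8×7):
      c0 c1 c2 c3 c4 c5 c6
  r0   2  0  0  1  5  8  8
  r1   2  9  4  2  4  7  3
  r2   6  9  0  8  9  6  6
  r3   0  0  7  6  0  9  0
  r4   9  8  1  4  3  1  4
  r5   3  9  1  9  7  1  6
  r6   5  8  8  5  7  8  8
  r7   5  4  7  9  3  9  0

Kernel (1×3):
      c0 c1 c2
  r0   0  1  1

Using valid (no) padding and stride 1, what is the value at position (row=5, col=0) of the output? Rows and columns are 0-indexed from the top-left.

The receptive field on the input at this output position is [3 9 1]. Elementwise product with the kernel and sum: 9·1 + 1·1.

10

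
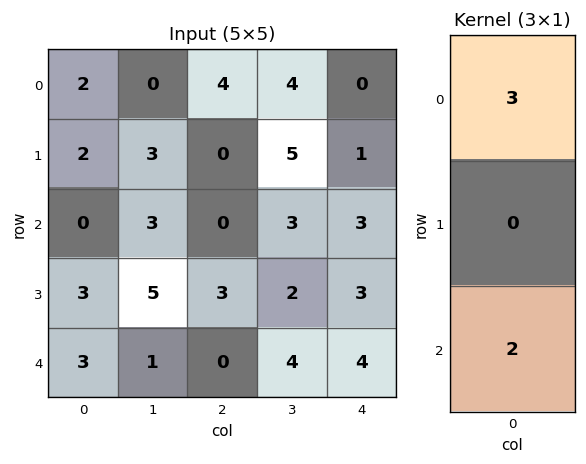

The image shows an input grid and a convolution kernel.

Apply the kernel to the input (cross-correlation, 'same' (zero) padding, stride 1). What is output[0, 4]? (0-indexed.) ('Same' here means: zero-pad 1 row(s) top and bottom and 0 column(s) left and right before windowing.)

2

The receptive field on the zero-padded input at this output position is [0 / 0 / 1]. Elementwise product with the kernel and sum: 0·3 + 1·2.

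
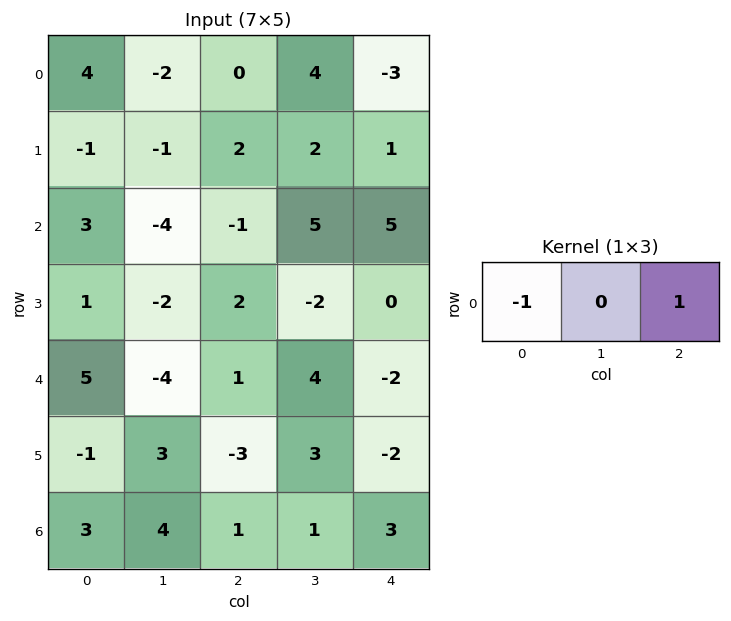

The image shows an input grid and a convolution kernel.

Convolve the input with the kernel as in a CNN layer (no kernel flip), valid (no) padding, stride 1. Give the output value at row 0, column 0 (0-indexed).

-4

The receptive field on the input at this output position is [4 -2 0]. Elementwise product with the kernel and sum: 4·-1 + 0·1.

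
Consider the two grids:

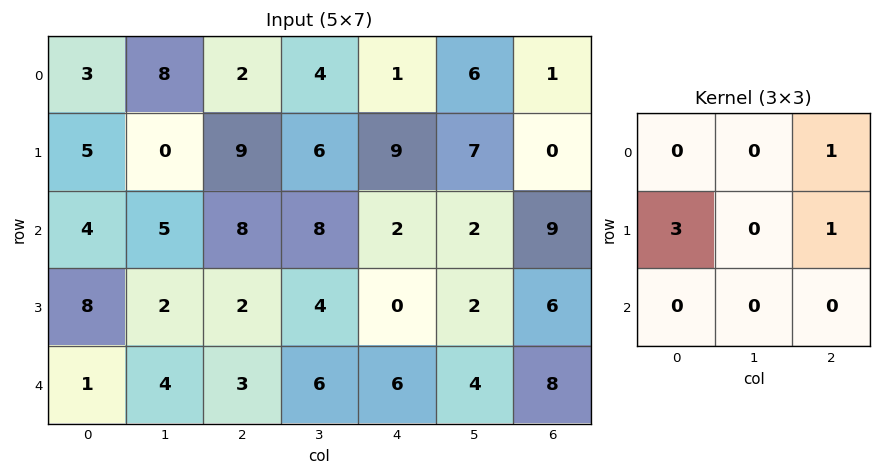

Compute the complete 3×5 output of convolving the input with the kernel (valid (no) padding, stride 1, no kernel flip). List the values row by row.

26 10 37 31 28
29 29 35 33 15
34 18 8 16 15

Output[0,0]: The receptive field on the input at this output position is [3 8 2 / 5 0 9 / 4 5 8]. Elementwise product with the kernel and sum: 2·1 + 5·3 + 9·1.
Output[0,1]: The receptive field on the input at this output position is [8 2 4 / 0 9 6 / 5 8 8]. Elementwise product with the kernel and sum: 4·1 + 0·3 + 6·1.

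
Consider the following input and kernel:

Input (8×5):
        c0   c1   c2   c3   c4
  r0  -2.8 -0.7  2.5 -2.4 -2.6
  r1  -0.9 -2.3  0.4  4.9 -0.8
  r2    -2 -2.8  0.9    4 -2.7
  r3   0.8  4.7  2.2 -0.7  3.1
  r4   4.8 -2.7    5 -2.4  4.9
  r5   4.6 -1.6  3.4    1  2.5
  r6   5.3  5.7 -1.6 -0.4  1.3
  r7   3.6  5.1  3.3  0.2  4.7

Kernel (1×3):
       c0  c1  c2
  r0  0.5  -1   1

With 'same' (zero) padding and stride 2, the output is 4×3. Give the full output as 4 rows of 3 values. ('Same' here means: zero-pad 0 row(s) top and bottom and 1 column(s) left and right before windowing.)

Output[0,0]: The receptive field on the zero-padded input at this output position is [0 -2.8 -0.7]. Elementwise product with the kernel and sum: 0·0.5 + -2.8·-1 + -0.7·1.
Output[0,1]: The receptive field on the zero-padded input at this output position is [-0.7 2.5 -2.4]. Elementwise product with the kernel and sum: -0.7·0.5 + 2.5·-1 + -2.4·1.

2.1 -5.25 1.4
-0.8 1.7 4.7
-7.5 -8.75 -6.1
0.4 4.05 -1.5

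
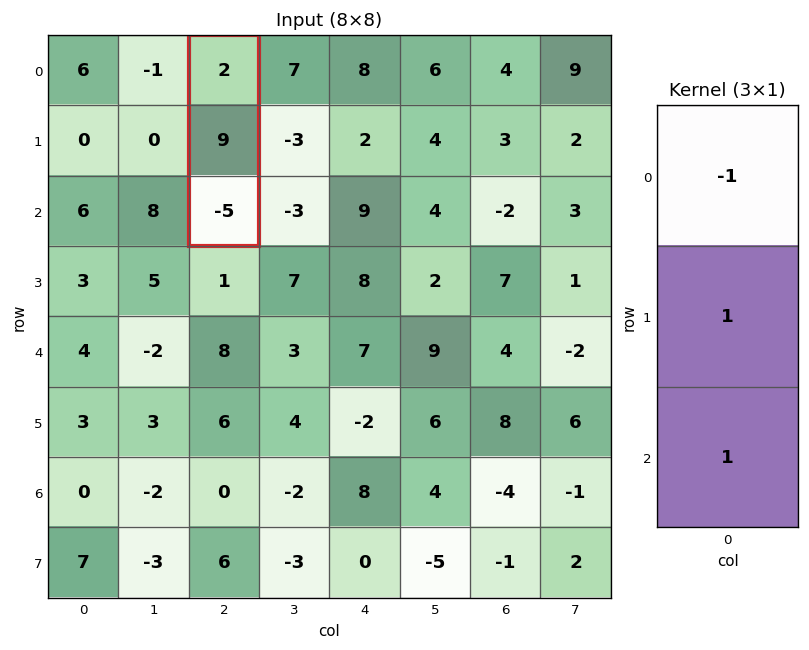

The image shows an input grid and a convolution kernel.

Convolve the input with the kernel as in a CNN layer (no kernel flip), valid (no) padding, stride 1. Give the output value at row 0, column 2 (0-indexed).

2

The receptive field on the input at this output position is [2 / 9 / -5]. Elementwise product with the kernel and sum: 2·-1 + 9·1 + -5·1.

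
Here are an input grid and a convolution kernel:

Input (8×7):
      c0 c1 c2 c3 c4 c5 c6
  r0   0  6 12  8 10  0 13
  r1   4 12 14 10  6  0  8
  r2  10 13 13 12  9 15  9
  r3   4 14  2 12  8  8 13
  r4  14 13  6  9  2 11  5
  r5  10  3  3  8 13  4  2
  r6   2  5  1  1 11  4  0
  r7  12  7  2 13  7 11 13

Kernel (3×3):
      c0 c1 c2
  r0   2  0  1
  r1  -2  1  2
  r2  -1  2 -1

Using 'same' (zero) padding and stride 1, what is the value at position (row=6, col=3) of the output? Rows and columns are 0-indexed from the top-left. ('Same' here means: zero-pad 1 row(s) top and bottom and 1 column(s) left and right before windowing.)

57

The receptive field on the zero-padded input at this output position is [3 8 13 / 1 1 11 / 2 13 7]. Elementwise product with the kernel and sum: 3·2 + 13·1 + 1·-2 + 1·1 + 11·2 + 2·-1 + 13·2 + 7·-1.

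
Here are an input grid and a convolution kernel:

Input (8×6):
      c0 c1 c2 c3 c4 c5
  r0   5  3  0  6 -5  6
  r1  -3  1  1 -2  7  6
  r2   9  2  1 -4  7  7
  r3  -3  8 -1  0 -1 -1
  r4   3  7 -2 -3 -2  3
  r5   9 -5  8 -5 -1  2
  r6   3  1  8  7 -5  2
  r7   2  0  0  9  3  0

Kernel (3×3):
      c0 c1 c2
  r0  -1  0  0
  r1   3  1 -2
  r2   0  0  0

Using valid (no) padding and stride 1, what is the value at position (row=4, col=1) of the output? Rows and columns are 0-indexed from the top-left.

The receptive field on the input at this output position is [7 -2 -3 / -5 8 -5 / 1 8 7]. Elementwise product with the kernel and sum: 7·-1 + -5·3 + 8·1 + -5·-2.

-4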